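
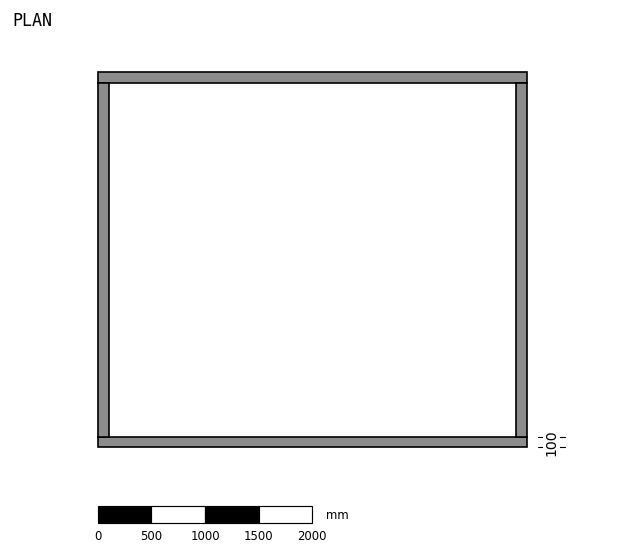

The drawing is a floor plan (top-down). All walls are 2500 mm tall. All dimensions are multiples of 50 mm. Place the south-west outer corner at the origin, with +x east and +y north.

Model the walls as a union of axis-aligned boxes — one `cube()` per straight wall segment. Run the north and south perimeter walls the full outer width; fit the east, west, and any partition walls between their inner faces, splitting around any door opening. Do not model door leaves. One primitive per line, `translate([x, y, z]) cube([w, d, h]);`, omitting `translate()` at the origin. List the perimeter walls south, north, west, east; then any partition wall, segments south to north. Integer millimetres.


cube([4000, 100, 2500]);
translate([0, 3400, 0]) cube([4000, 100, 2500]);
translate([0, 100, 0]) cube([100, 3300, 2500]);
translate([3900, 100, 0]) cube([100, 3300, 2500]);


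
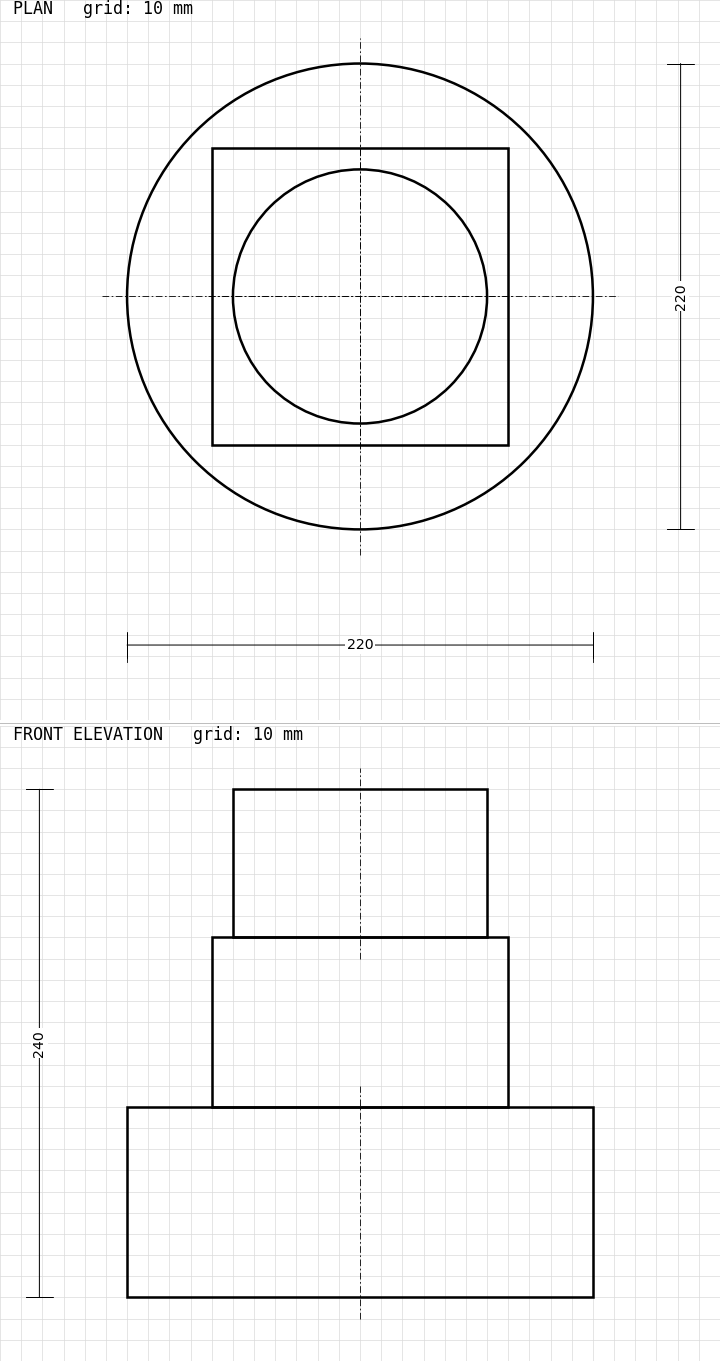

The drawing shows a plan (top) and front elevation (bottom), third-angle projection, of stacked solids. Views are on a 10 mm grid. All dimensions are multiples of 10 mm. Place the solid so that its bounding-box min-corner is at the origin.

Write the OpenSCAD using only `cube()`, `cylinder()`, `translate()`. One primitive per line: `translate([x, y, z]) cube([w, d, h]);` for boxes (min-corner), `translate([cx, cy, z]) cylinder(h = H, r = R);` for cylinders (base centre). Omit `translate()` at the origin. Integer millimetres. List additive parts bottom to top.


translate([110, 110, 0]) cylinder(h = 90, r = 110);
translate([40, 40, 90]) cube([140, 140, 80]);
translate([110, 110, 170]) cylinder(h = 70, r = 60);


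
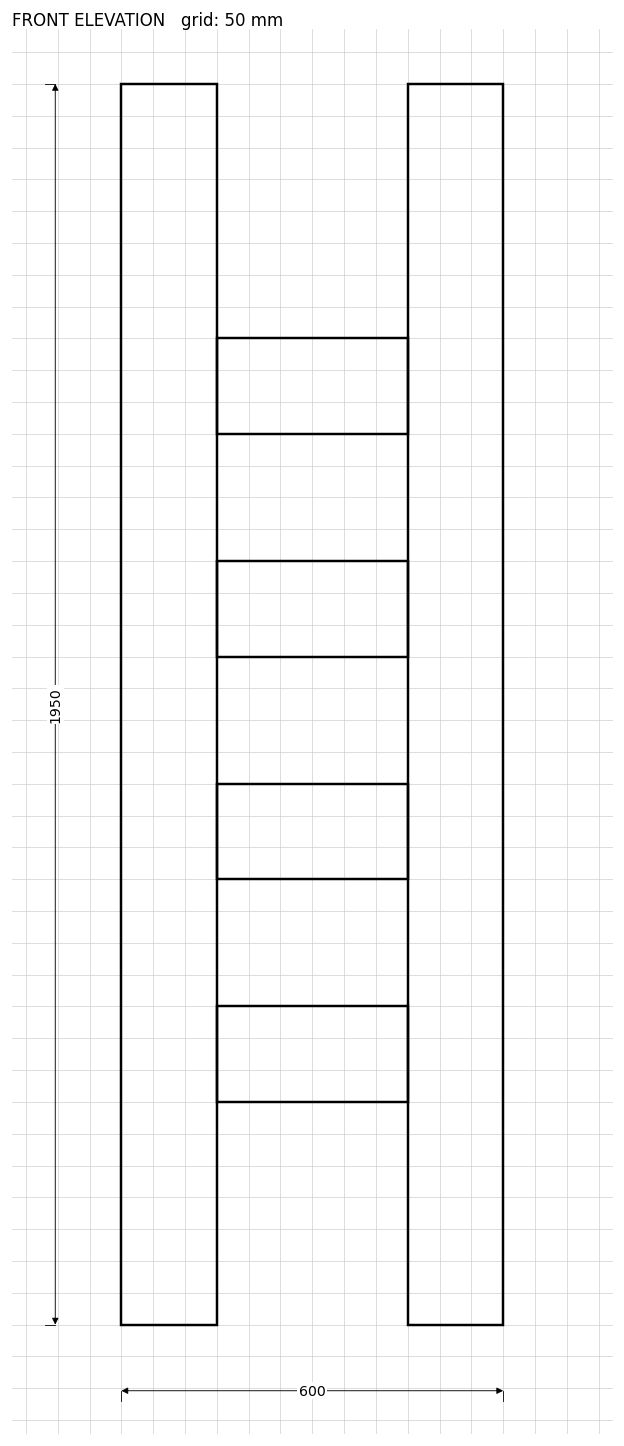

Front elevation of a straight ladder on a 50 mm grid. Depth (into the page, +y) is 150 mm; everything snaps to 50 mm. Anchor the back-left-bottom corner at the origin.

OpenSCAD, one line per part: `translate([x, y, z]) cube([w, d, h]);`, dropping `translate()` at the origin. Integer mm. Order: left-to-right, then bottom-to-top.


cube([150, 150, 1950]);
translate([150, 0, 350]) cube([300, 150, 150]);
translate([150, 0, 700]) cube([300, 150, 150]);
translate([150, 0, 1050]) cube([300, 150, 150]);
translate([150, 0, 1400]) cube([300, 150, 150]);
translate([450, 0, 0]) cube([150, 150, 1950]);


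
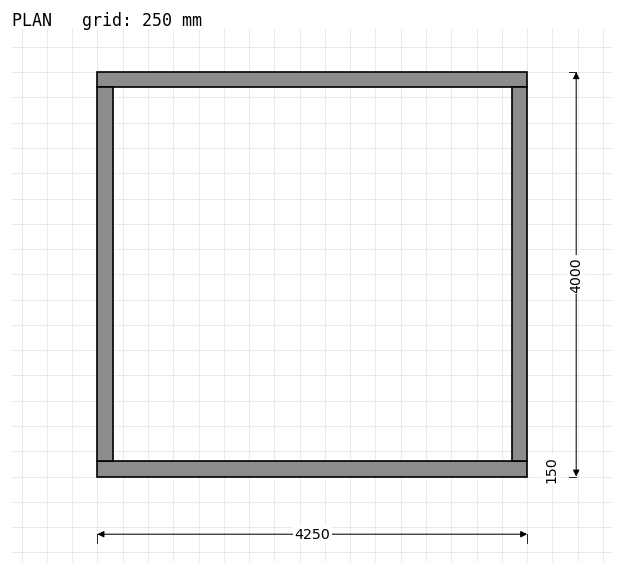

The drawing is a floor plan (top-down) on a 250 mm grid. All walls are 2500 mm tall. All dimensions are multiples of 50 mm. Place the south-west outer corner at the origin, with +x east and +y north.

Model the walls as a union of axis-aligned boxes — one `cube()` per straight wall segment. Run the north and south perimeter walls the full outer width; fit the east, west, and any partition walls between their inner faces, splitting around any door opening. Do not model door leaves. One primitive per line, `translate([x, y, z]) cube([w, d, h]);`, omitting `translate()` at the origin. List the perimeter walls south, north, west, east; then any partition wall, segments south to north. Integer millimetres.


cube([4250, 150, 2500]);
translate([0, 3850, 0]) cube([4250, 150, 2500]);
translate([0, 150, 0]) cube([150, 3700, 2500]);
translate([4100, 150, 0]) cube([150, 3700, 2500]);


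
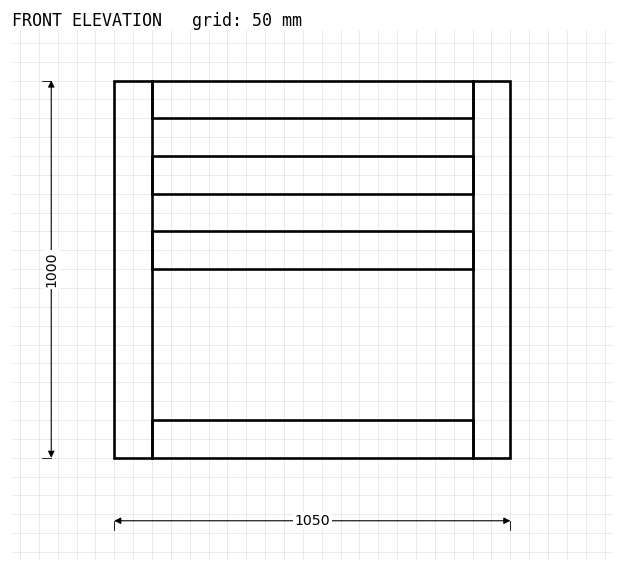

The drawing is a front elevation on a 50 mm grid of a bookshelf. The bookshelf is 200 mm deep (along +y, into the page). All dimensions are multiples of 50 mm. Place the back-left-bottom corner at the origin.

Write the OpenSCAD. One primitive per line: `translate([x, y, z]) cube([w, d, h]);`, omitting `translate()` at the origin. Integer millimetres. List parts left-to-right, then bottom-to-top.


cube([100, 200, 1000]);
translate([100, 0, 0]) cube([850, 200, 100]);
translate([100, 0, 500]) cube([850, 200, 100]);
translate([100, 0, 700]) cube([850, 200, 100]);
translate([100, 0, 900]) cube([850, 200, 100]);
translate([950, 0, 0]) cube([100, 200, 1000]);


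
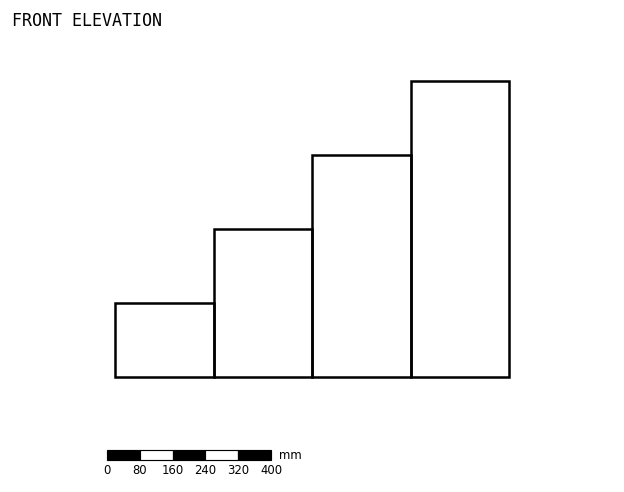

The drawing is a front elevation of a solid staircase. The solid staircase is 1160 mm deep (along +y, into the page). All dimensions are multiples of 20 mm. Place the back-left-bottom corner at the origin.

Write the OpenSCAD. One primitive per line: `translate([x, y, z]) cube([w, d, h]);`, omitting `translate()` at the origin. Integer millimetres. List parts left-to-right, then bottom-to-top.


cube([240, 1160, 180]);
translate([240, 0, 0]) cube([240, 1160, 360]);
translate([480, 0, 0]) cube([240, 1160, 540]);
translate([720, 0, 0]) cube([240, 1160, 720]);


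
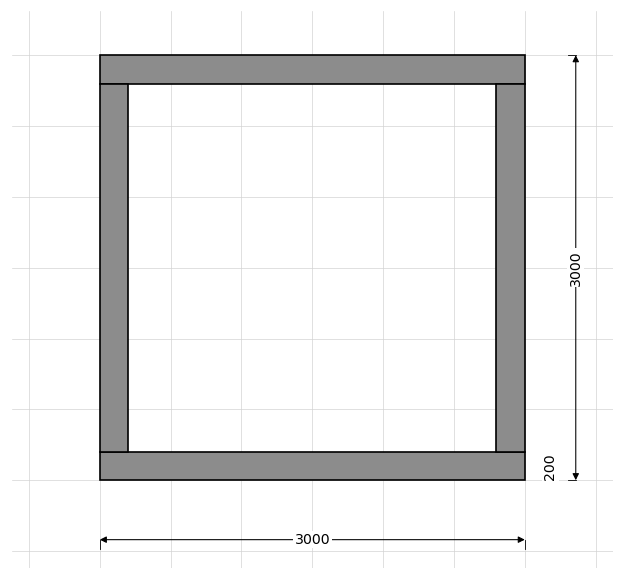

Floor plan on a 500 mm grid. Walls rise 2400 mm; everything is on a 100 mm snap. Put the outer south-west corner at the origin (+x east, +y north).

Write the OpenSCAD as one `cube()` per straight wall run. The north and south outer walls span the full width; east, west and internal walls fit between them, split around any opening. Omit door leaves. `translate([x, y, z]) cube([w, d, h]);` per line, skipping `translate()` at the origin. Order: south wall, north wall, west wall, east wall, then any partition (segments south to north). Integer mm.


cube([3000, 200, 2400]);
translate([0, 2800, 0]) cube([3000, 200, 2400]);
translate([0, 200, 0]) cube([200, 2600, 2400]);
translate([2800, 200, 0]) cube([200, 2600, 2400]);


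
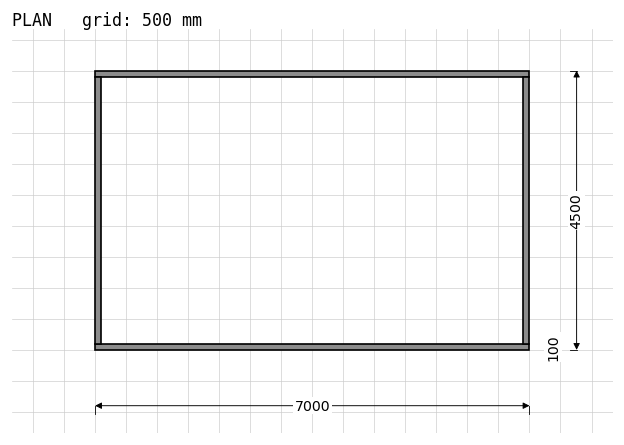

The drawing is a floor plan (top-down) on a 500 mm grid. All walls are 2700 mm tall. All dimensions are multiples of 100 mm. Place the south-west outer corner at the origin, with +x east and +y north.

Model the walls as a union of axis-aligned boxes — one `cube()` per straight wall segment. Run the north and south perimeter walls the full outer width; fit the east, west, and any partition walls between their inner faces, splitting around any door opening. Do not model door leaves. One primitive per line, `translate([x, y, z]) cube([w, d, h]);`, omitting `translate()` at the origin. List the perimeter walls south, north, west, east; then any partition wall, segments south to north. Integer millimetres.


cube([7000, 100, 2700]);
translate([0, 4400, 0]) cube([7000, 100, 2700]);
translate([0, 100, 0]) cube([100, 4300, 2700]);
translate([6900, 100, 0]) cube([100, 4300, 2700]);


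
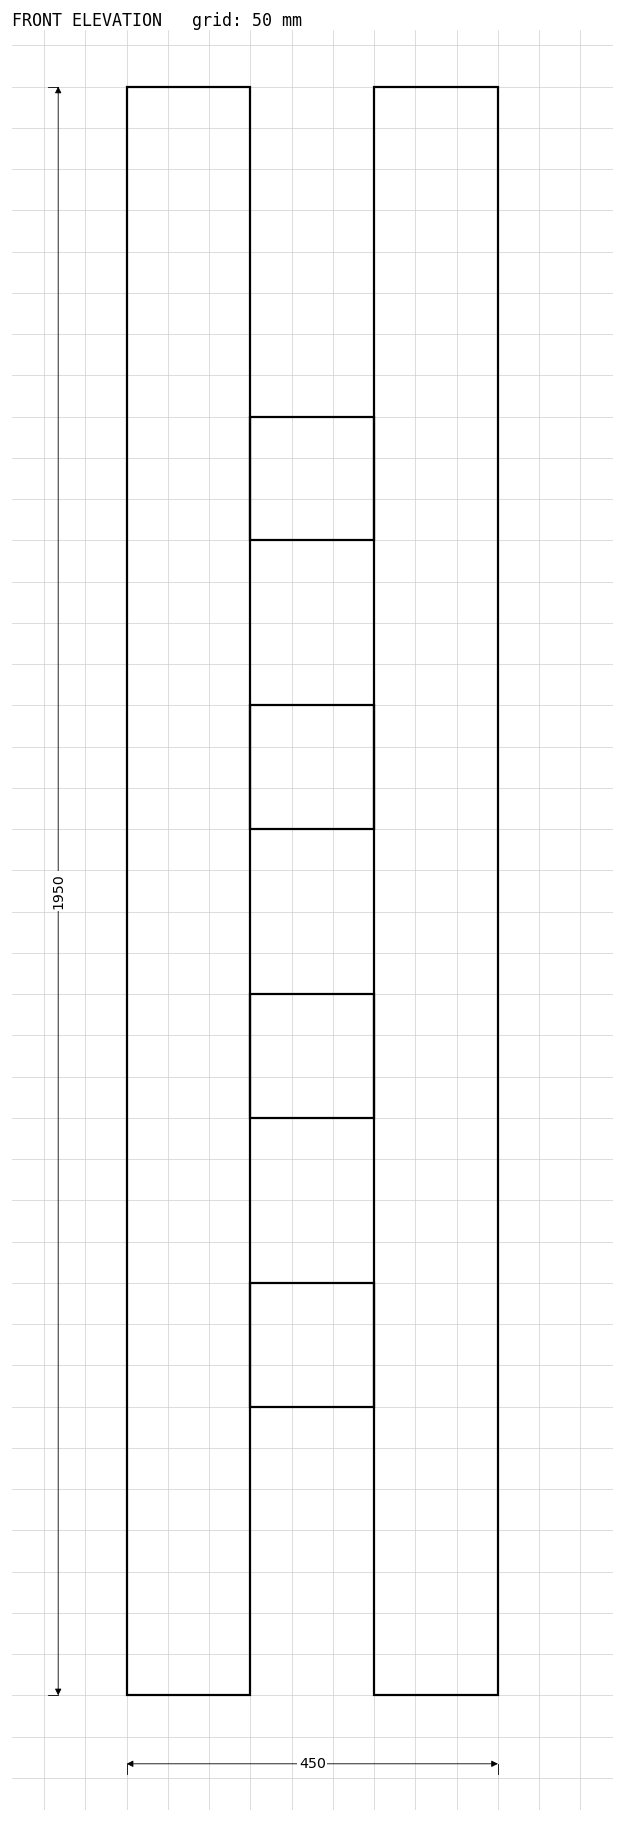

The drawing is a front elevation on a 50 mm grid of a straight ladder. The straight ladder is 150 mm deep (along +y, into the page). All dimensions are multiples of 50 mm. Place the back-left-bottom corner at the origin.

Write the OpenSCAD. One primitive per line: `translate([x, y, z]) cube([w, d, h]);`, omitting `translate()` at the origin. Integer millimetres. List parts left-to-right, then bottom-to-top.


cube([150, 150, 1950]);
translate([150, 0, 350]) cube([150, 150, 150]);
translate([150, 0, 700]) cube([150, 150, 150]);
translate([150, 0, 1050]) cube([150, 150, 150]);
translate([150, 0, 1400]) cube([150, 150, 150]);
translate([300, 0, 0]) cube([150, 150, 1950]);


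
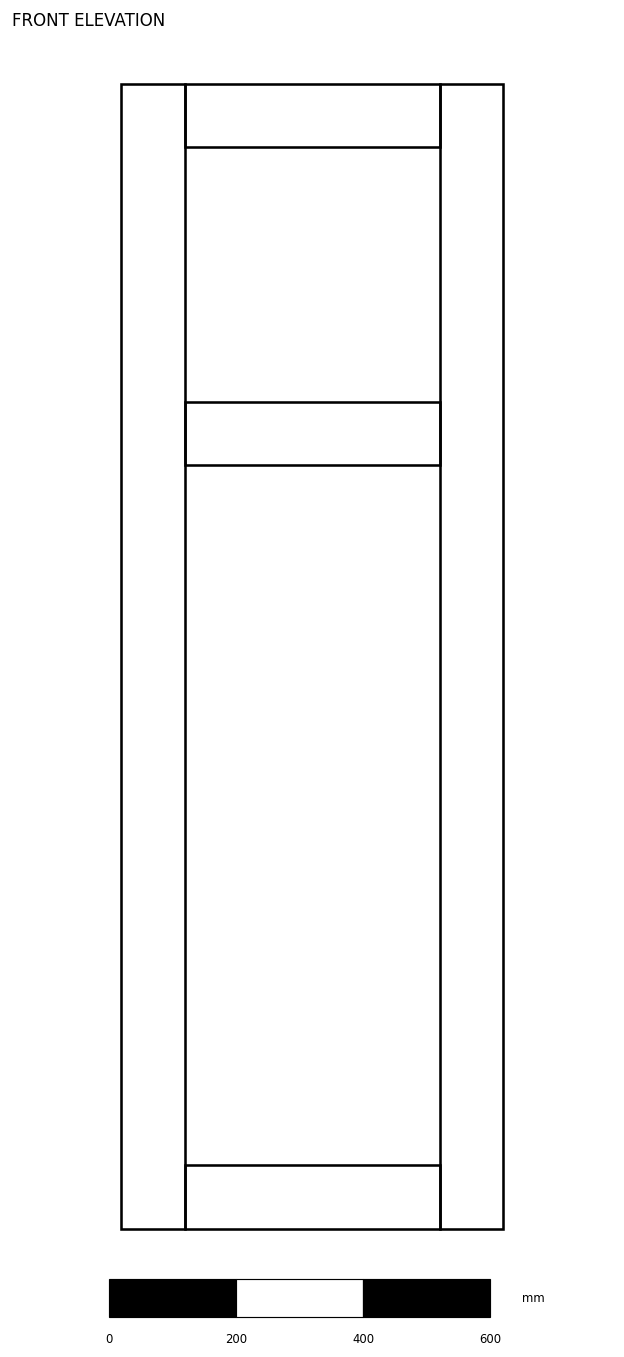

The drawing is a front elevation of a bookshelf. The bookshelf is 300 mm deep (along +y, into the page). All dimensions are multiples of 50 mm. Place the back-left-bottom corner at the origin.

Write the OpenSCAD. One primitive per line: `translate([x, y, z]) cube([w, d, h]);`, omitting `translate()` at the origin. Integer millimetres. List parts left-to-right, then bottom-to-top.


cube([100, 300, 1800]);
translate([100, 0, 0]) cube([400, 300, 100]);
translate([100, 0, 1200]) cube([400, 300, 100]);
translate([100, 0, 1700]) cube([400, 300, 100]);
translate([500, 0, 0]) cube([100, 300, 1800]);


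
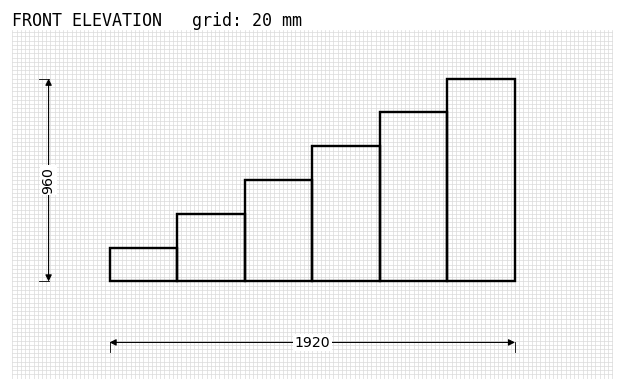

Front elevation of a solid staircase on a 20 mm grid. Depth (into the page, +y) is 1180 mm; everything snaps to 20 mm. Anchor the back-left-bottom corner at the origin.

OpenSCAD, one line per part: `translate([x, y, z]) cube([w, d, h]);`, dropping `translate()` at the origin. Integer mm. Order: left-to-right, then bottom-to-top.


cube([320, 1180, 160]);
translate([320, 0, 0]) cube([320, 1180, 320]);
translate([640, 0, 0]) cube([320, 1180, 480]);
translate([960, 0, 0]) cube([320, 1180, 640]);
translate([1280, 0, 0]) cube([320, 1180, 800]);
translate([1600, 0, 0]) cube([320, 1180, 960]);


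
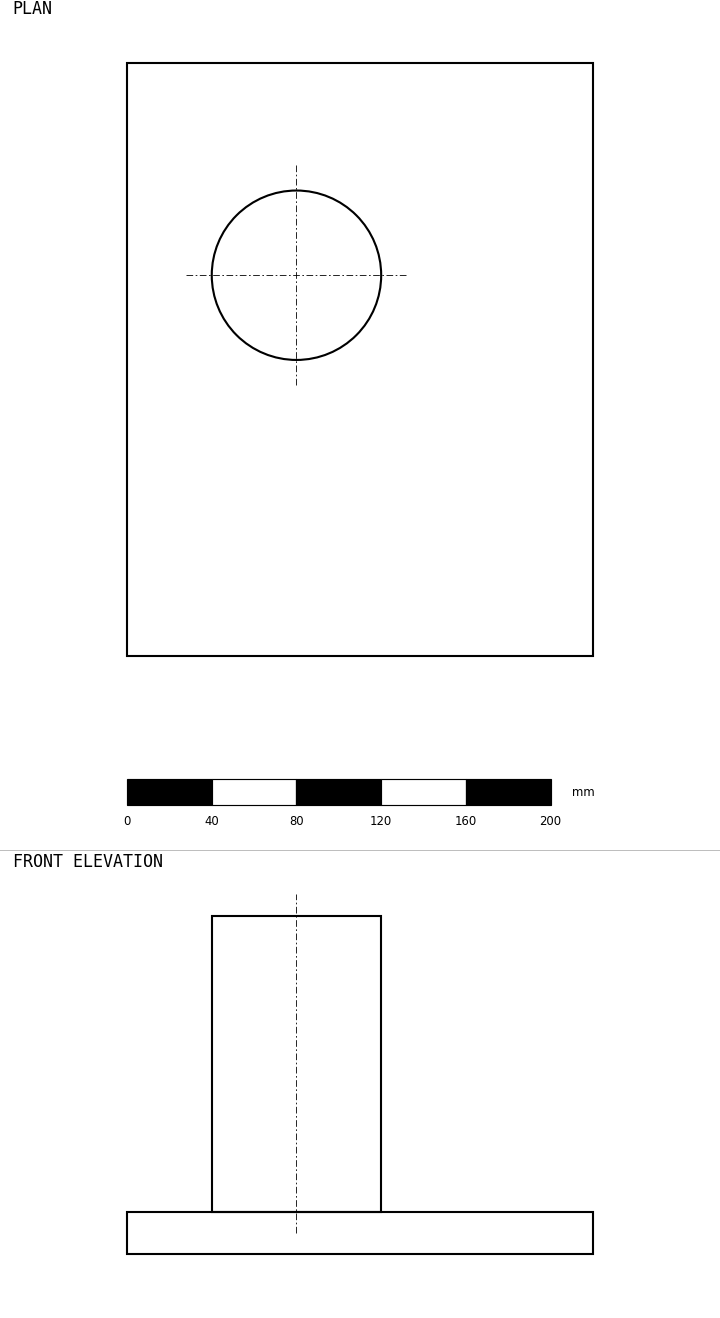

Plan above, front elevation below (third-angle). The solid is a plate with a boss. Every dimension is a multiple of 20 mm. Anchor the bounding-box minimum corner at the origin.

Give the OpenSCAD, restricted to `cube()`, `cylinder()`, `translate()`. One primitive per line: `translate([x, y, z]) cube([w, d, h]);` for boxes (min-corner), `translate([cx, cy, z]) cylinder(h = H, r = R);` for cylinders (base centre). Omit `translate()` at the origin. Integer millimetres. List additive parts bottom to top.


cube([220, 280, 20]);
translate([80, 180, 20]) cylinder(h = 140, r = 40);


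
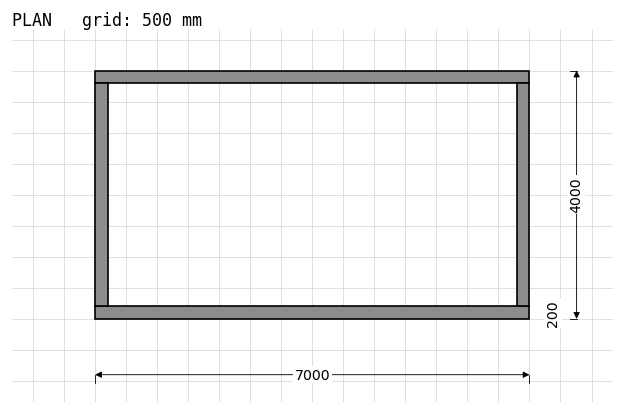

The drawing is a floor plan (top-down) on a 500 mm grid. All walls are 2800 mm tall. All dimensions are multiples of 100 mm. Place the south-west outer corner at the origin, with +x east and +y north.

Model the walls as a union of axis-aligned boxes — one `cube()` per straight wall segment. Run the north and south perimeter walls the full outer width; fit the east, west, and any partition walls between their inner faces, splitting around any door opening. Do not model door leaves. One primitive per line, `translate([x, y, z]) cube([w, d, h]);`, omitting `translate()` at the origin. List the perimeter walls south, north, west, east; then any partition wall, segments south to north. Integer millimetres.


cube([7000, 200, 2800]);
translate([0, 3800, 0]) cube([7000, 200, 2800]);
translate([0, 200, 0]) cube([200, 3600, 2800]);
translate([6800, 200, 0]) cube([200, 3600, 2800]);


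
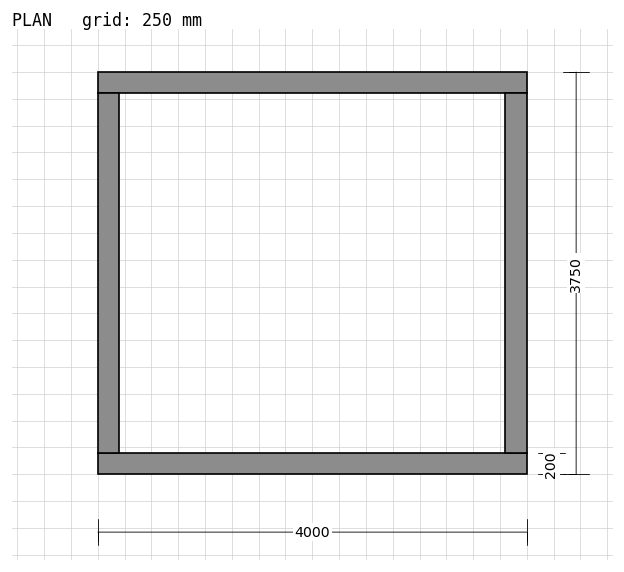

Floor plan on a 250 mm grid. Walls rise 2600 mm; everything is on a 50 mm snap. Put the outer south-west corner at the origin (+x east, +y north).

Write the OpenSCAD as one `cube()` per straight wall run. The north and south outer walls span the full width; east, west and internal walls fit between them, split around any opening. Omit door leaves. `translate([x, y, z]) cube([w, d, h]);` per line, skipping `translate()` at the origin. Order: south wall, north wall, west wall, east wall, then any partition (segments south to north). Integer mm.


cube([4000, 200, 2600]);
translate([0, 3550, 0]) cube([4000, 200, 2600]);
translate([0, 200, 0]) cube([200, 3350, 2600]);
translate([3800, 200, 0]) cube([200, 3350, 2600]);


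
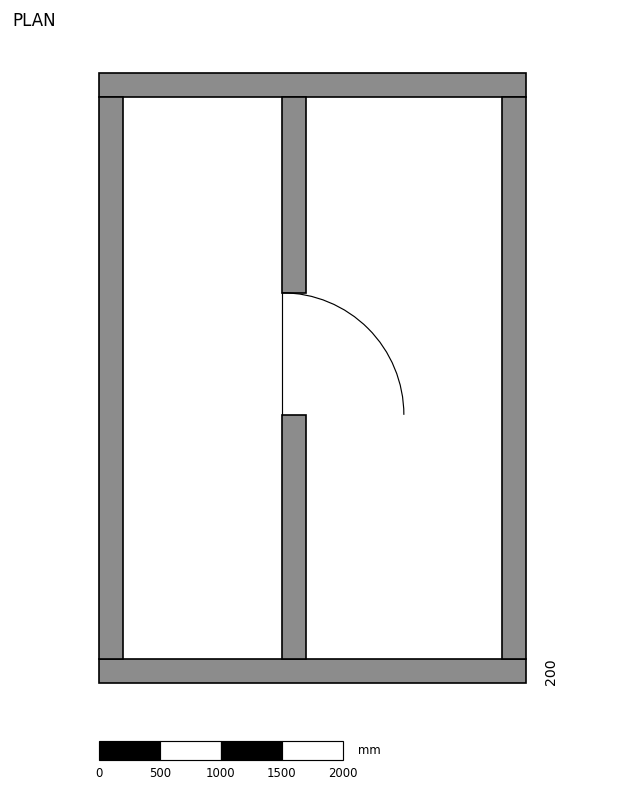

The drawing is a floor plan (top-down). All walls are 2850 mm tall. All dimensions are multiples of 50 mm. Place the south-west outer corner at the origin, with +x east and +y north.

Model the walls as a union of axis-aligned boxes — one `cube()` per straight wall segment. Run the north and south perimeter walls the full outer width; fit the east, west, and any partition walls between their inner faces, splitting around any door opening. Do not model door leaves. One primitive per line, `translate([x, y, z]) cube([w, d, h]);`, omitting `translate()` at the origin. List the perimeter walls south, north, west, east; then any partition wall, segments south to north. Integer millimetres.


cube([3500, 200, 2850]);
translate([0, 4800, 0]) cube([3500, 200, 2850]);
translate([0, 200, 0]) cube([200, 4600, 2850]);
translate([3300, 200, 0]) cube([200, 4600, 2850]);
translate([1500, 200, 0]) cube([200, 2000, 2850]);
translate([1500, 3200, 0]) cube([200, 1600, 2850]);


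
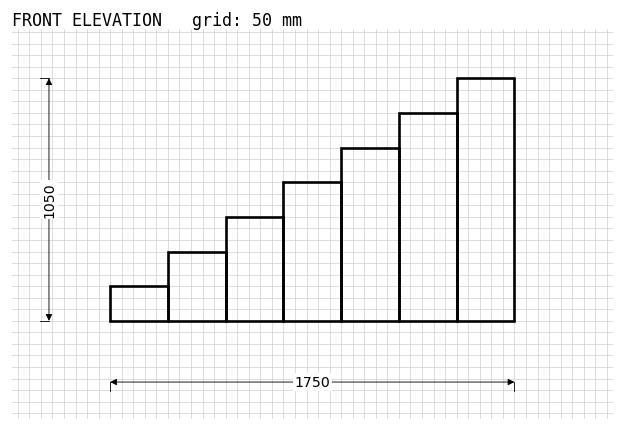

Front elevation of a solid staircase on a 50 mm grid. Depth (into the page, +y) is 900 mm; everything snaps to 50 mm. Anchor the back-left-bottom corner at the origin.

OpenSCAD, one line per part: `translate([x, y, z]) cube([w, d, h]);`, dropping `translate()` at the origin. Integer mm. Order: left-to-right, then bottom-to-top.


cube([250, 900, 150]);
translate([250, 0, 0]) cube([250, 900, 300]);
translate([500, 0, 0]) cube([250, 900, 450]);
translate([750, 0, 0]) cube([250, 900, 600]);
translate([1000, 0, 0]) cube([250, 900, 750]);
translate([1250, 0, 0]) cube([250, 900, 900]);
translate([1500, 0, 0]) cube([250, 900, 1050]);


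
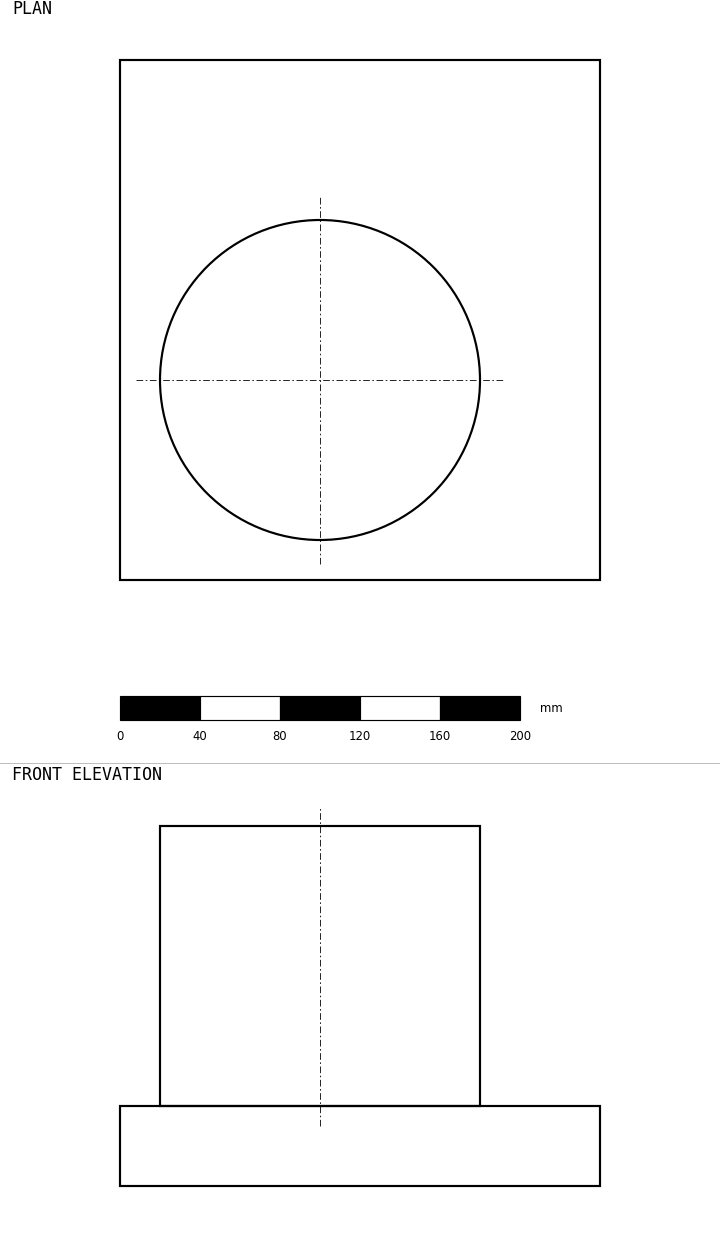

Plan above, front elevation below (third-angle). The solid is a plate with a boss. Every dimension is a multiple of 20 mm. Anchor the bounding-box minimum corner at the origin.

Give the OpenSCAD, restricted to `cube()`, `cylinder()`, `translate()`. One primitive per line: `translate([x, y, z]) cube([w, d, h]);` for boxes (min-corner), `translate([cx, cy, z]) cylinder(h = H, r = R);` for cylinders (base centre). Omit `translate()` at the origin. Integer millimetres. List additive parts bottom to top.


cube([240, 260, 40]);
translate([100, 100, 40]) cylinder(h = 140, r = 80);


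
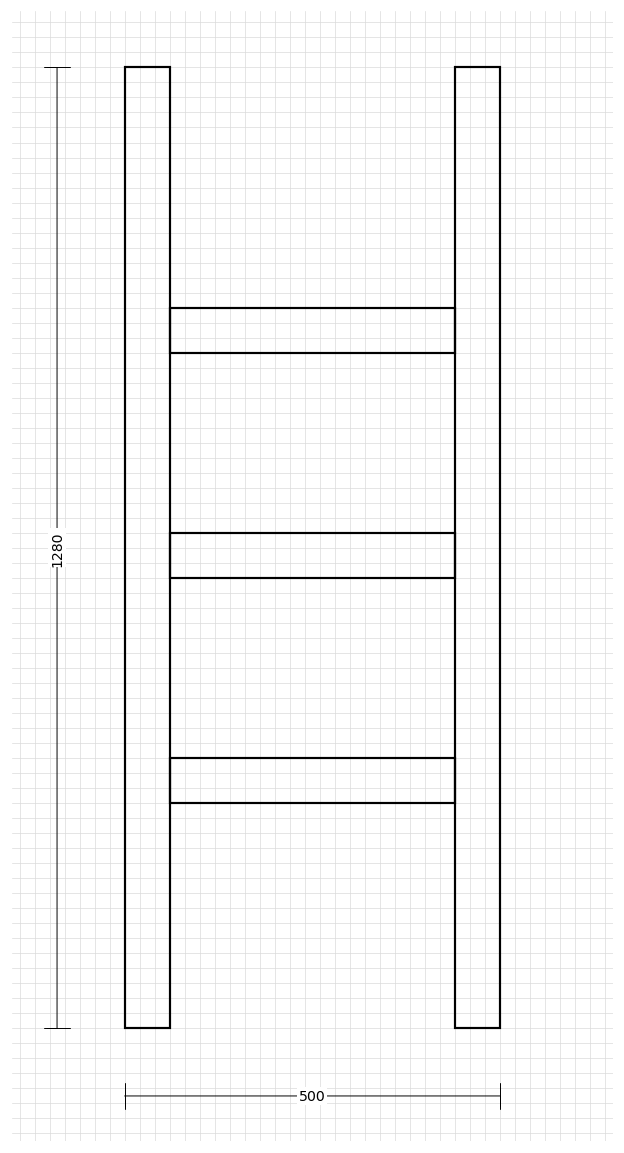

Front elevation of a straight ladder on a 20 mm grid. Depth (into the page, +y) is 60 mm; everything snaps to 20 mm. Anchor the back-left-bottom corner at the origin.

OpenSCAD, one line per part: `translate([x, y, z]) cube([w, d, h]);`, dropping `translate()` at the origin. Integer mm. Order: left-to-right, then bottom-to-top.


cube([60, 60, 1280]);
translate([60, 0, 300]) cube([380, 60, 60]);
translate([60, 0, 600]) cube([380, 60, 60]);
translate([60, 0, 900]) cube([380, 60, 60]);
translate([440, 0, 0]) cube([60, 60, 1280]);


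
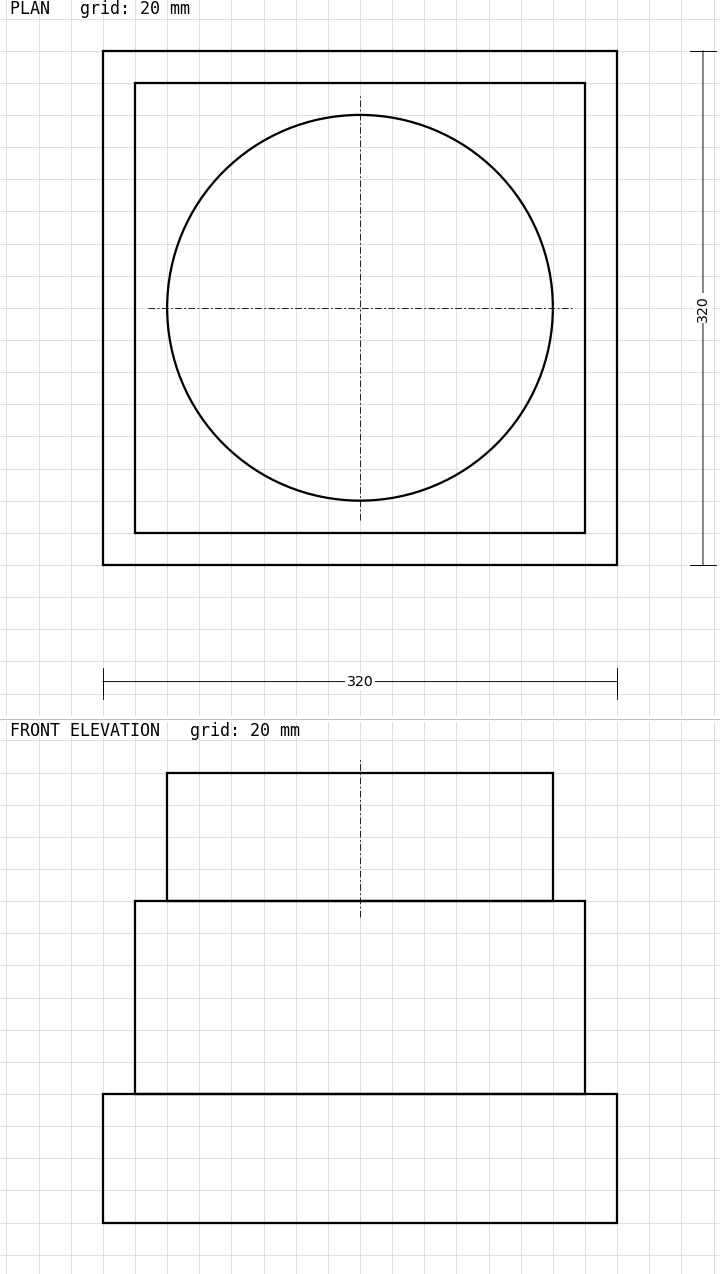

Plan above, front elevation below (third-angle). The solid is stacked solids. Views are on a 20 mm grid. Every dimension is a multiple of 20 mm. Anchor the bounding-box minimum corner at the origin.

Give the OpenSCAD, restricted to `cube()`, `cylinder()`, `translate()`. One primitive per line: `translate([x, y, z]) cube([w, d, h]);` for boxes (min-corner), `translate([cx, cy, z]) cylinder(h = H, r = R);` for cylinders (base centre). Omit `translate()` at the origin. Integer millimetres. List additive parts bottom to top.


cube([320, 320, 80]);
translate([20, 20, 80]) cube([280, 280, 120]);
translate([160, 160, 200]) cylinder(h = 80, r = 120);


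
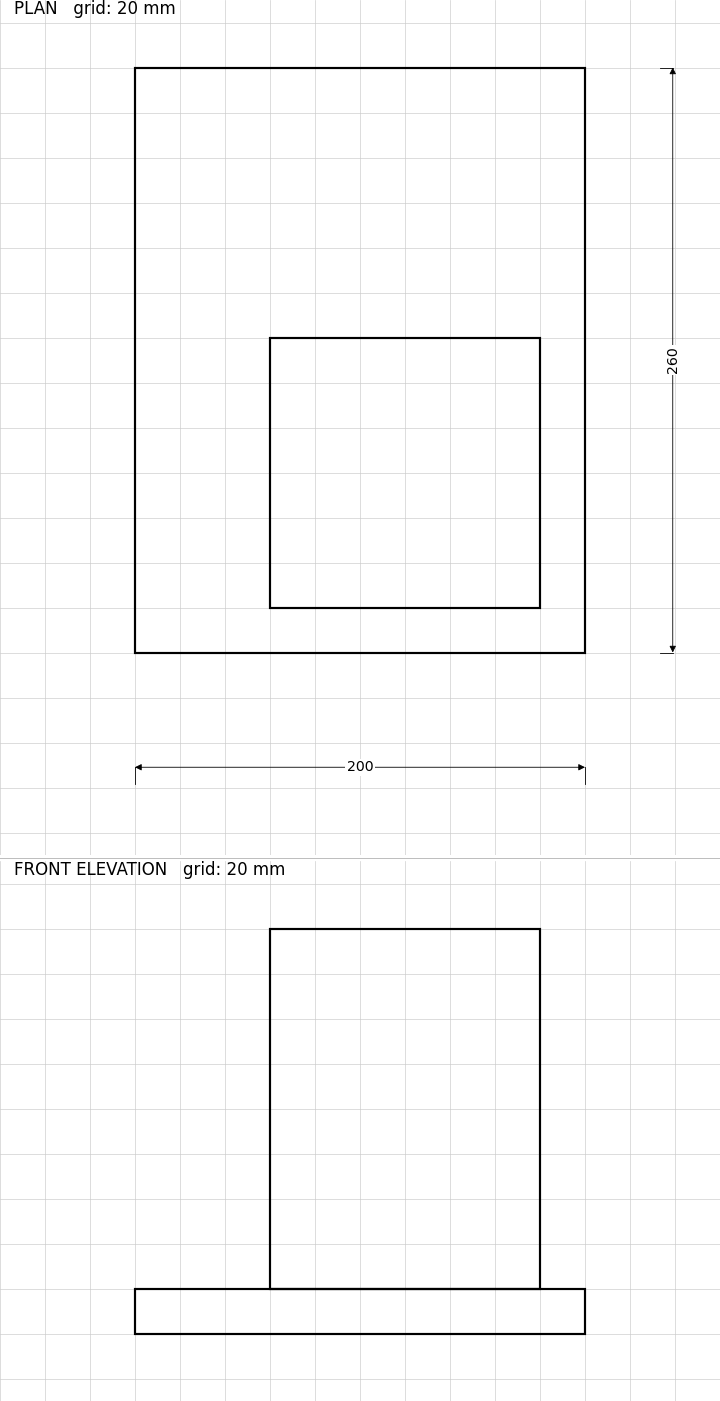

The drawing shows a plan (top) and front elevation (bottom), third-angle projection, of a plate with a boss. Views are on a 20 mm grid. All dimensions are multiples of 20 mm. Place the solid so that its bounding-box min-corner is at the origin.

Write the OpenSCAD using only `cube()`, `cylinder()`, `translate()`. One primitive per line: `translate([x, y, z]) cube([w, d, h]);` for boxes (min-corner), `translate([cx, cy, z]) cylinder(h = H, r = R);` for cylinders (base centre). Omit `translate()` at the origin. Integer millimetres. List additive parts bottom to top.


cube([200, 260, 20]);
translate([60, 20, 20]) cube([120, 120, 160]);


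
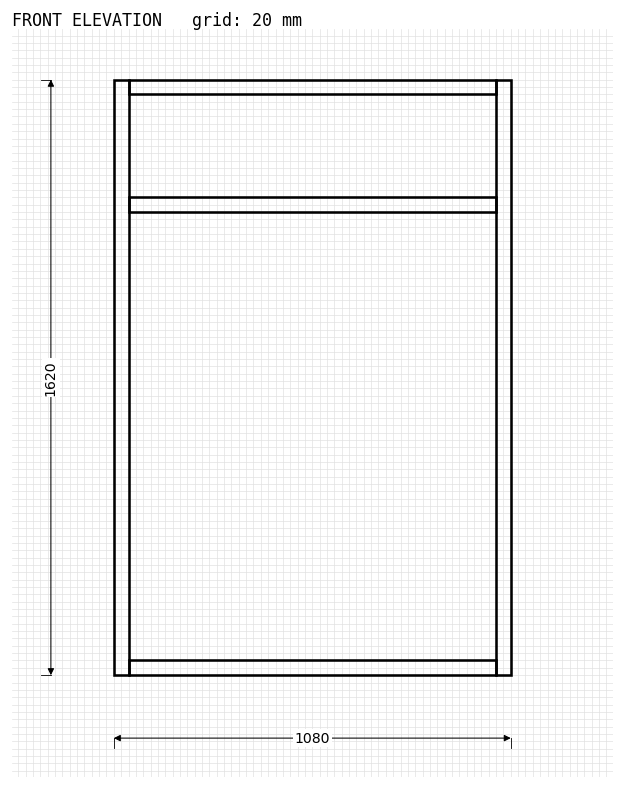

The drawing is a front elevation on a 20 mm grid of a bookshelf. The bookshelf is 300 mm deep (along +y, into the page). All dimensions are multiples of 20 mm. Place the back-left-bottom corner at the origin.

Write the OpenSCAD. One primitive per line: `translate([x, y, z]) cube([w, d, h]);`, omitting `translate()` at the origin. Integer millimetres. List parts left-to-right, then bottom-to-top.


cube([40, 300, 1620]);
translate([40, 0, 0]) cube([1000, 300, 40]);
translate([40, 0, 1260]) cube([1000, 300, 40]);
translate([40, 0, 1580]) cube([1000, 300, 40]);
translate([1040, 0, 0]) cube([40, 300, 1620]);


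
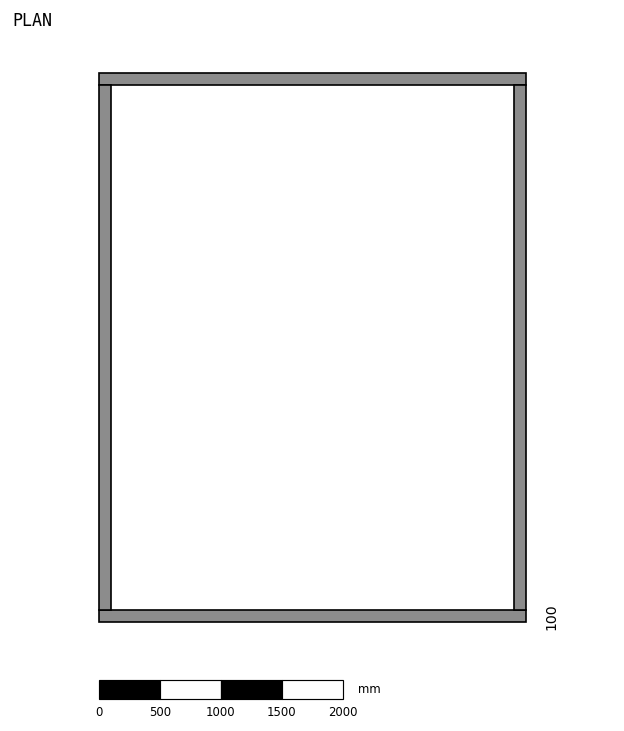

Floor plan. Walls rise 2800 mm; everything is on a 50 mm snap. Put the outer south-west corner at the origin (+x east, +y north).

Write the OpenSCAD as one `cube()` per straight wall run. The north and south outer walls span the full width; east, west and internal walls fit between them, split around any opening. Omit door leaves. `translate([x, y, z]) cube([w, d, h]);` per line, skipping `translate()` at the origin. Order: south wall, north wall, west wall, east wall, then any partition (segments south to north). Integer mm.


cube([3500, 100, 2800]);
translate([0, 4400, 0]) cube([3500, 100, 2800]);
translate([0, 100, 0]) cube([100, 4300, 2800]);
translate([3400, 100, 0]) cube([100, 4300, 2800]);


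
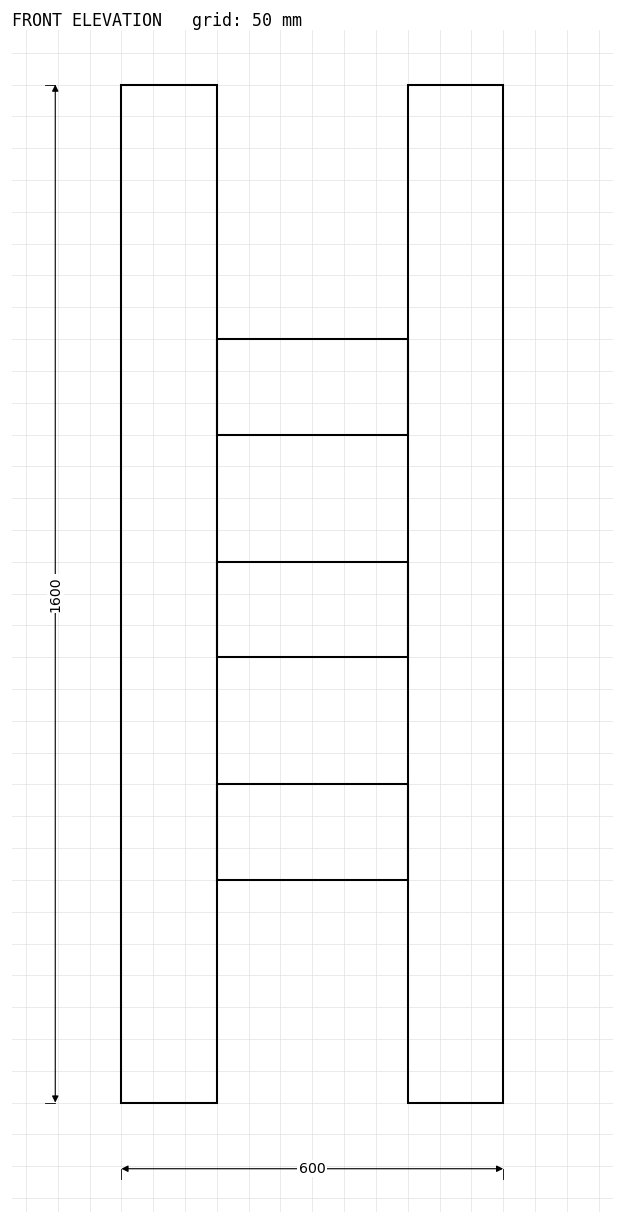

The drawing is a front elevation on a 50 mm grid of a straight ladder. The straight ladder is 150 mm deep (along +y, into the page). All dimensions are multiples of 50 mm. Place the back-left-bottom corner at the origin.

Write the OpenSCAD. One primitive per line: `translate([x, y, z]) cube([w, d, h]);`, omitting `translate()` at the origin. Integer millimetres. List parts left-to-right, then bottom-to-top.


cube([150, 150, 1600]);
translate([150, 0, 350]) cube([300, 150, 150]);
translate([150, 0, 700]) cube([300, 150, 150]);
translate([150, 0, 1050]) cube([300, 150, 150]);
translate([450, 0, 0]) cube([150, 150, 1600]);


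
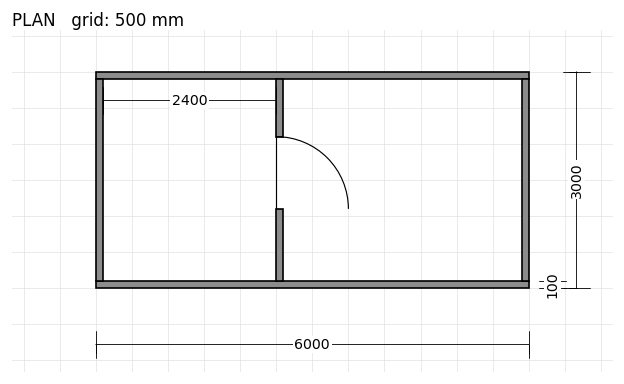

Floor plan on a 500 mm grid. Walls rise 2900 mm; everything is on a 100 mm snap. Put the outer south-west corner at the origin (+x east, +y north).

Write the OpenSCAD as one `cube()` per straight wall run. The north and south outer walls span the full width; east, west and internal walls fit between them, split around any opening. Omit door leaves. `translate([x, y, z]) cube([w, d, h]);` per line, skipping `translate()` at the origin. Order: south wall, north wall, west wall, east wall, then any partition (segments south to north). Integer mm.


cube([6000, 100, 2900]);
translate([0, 2900, 0]) cube([6000, 100, 2900]);
translate([0, 100, 0]) cube([100, 2800, 2900]);
translate([5900, 100, 0]) cube([100, 2800, 2900]);
translate([2500, 100, 0]) cube([100, 1000, 2900]);
translate([2500, 2100, 0]) cube([100, 800, 2900]);


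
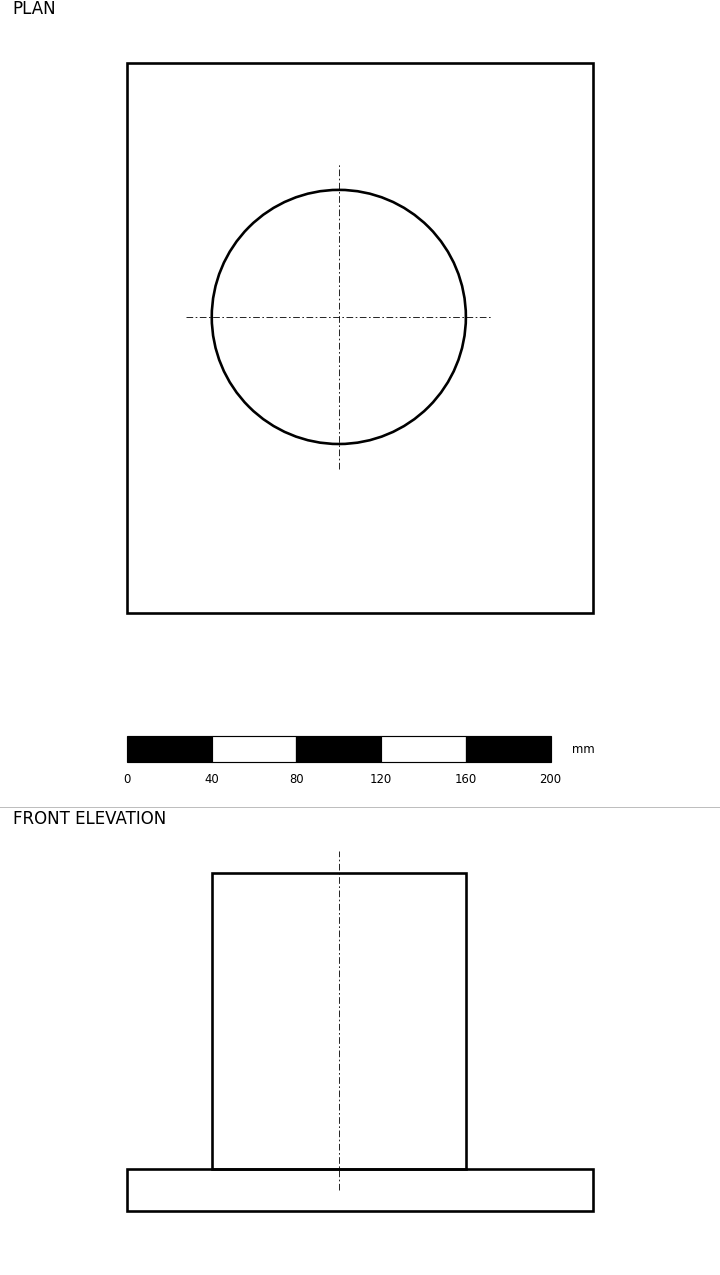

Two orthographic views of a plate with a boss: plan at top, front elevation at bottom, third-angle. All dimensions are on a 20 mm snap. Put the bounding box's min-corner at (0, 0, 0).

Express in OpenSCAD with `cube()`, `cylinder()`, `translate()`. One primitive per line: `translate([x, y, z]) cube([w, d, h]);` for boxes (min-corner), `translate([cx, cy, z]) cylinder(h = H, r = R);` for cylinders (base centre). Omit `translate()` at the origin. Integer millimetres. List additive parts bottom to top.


cube([220, 260, 20]);
translate([100, 140, 20]) cylinder(h = 140, r = 60);


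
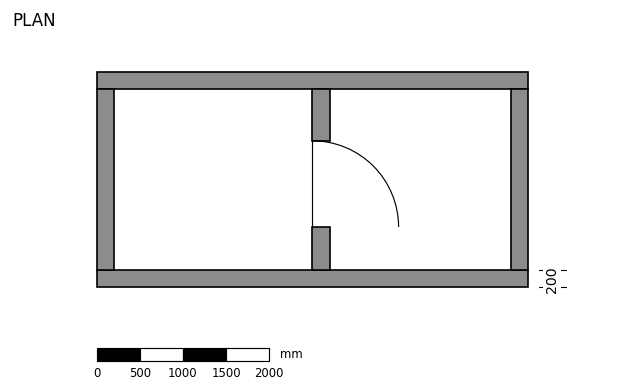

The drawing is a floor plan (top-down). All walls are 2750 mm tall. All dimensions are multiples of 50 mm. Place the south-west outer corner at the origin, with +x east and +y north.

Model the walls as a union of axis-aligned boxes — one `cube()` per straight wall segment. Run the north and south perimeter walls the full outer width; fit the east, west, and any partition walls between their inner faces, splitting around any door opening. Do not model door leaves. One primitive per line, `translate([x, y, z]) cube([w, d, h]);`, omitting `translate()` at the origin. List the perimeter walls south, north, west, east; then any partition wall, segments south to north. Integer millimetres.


cube([5000, 200, 2750]);
translate([0, 2300, 0]) cube([5000, 200, 2750]);
translate([0, 200, 0]) cube([200, 2100, 2750]);
translate([4800, 200, 0]) cube([200, 2100, 2750]);
translate([2500, 200, 0]) cube([200, 500, 2750]);
translate([2500, 1700, 0]) cube([200, 600, 2750]);


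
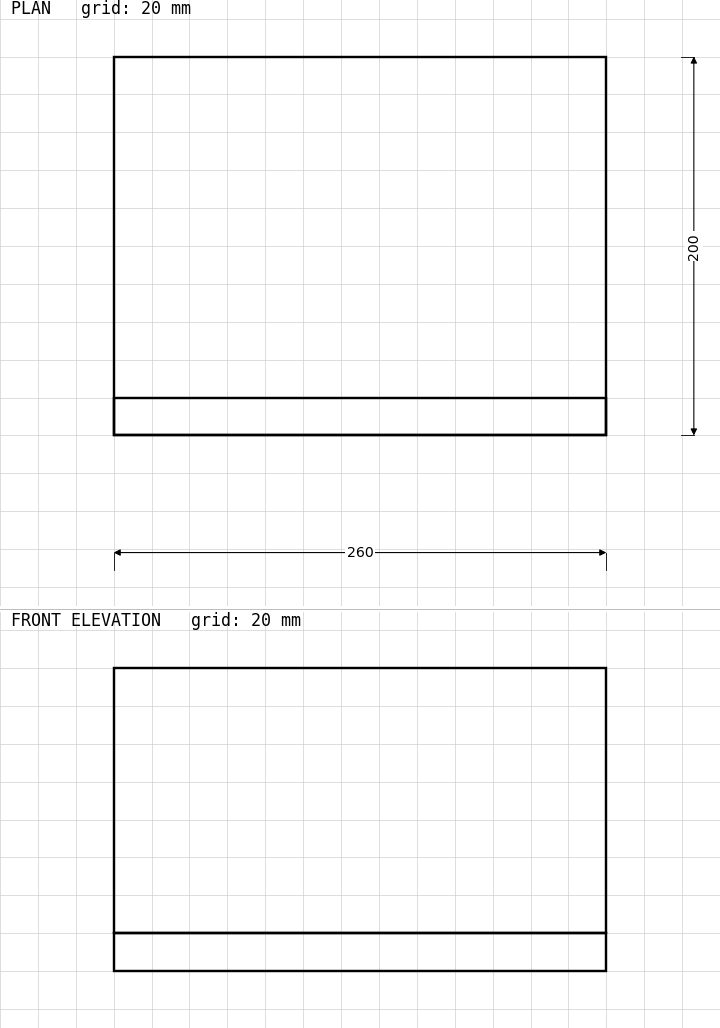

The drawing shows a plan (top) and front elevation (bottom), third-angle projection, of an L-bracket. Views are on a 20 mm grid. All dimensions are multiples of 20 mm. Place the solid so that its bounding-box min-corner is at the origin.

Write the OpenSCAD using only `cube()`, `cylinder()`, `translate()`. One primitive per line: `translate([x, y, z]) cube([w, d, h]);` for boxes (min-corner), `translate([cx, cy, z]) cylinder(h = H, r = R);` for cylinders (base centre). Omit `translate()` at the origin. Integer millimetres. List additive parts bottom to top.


cube([260, 200, 20]);
translate([0, 0, 20]) cube([260, 20, 140]);


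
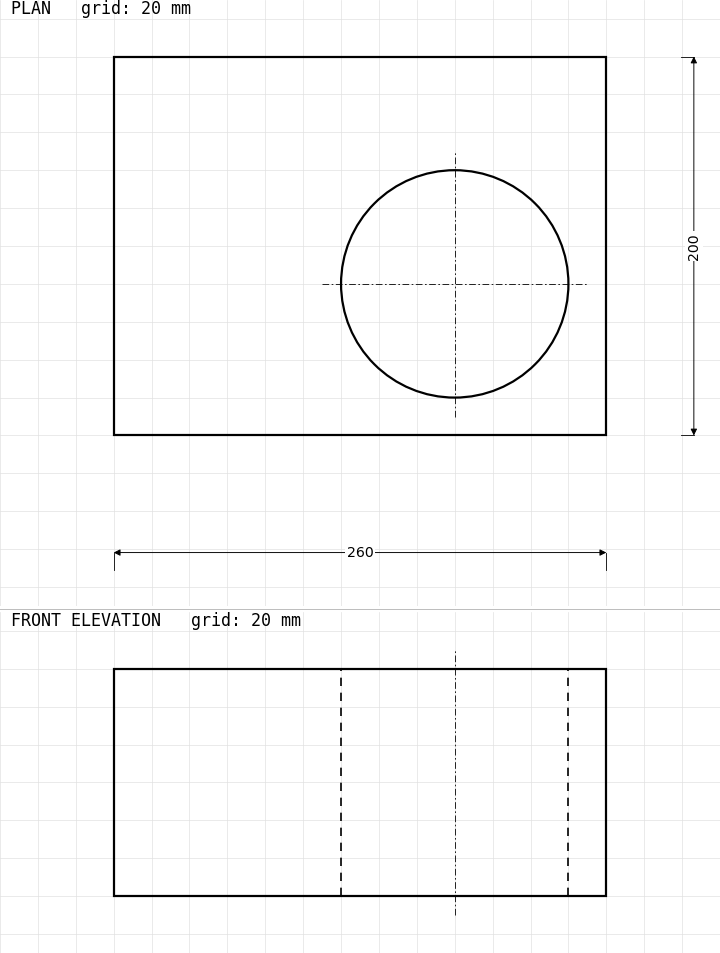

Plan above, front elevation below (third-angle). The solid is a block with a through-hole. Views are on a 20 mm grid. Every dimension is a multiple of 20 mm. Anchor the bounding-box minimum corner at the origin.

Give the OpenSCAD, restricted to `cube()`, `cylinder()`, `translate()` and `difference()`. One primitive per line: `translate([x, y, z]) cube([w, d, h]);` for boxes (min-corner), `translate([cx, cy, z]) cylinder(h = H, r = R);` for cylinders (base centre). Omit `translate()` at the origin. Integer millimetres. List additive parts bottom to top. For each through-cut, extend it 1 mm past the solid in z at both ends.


difference() {
  cube([260, 200, 120]);
  translate([180, 80, -1]) cylinder(h = 122, r = 60);
}


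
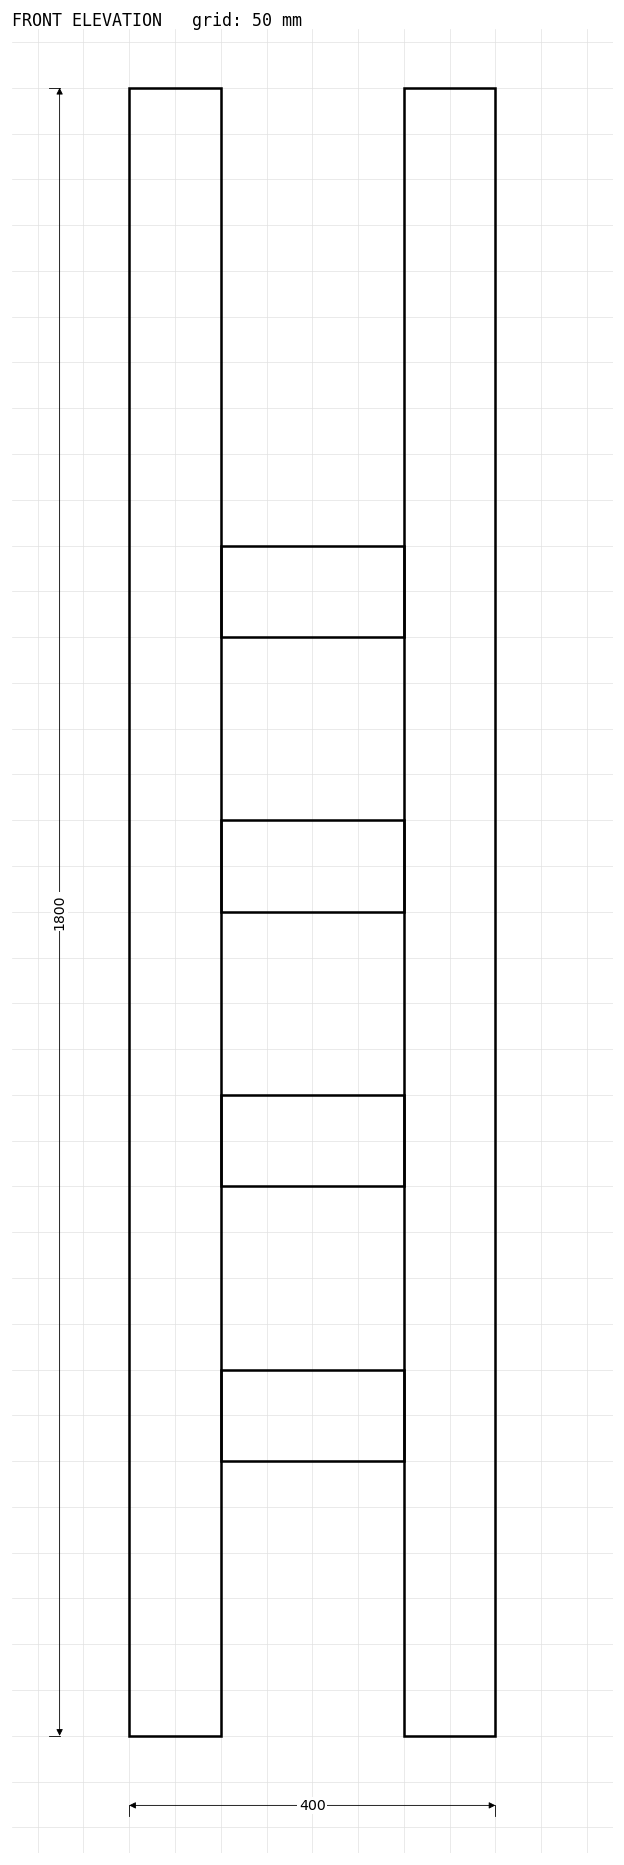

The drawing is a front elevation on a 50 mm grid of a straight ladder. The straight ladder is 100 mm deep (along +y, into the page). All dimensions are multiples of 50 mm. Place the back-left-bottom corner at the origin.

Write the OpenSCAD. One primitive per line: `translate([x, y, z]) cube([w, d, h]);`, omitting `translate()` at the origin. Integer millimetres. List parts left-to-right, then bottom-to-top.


cube([100, 100, 1800]);
translate([100, 0, 300]) cube([200, 100, 100]);
translate([100, 0, 600]) cube([200, 100, 100]);
translate([100, 0, 900]) cube([200, 100, 100]);
translate([100, 0, 1200]) cube([200, 100, 100]);
translate([300, 0, 0]) cube([100, 100, 1800]);


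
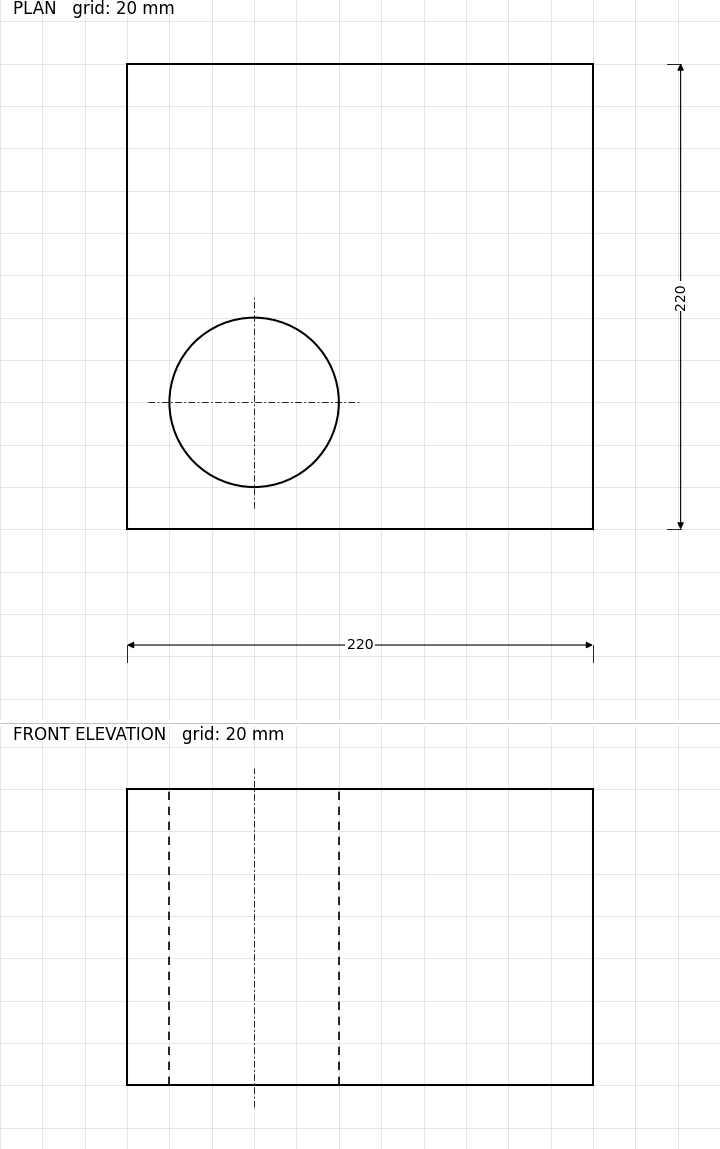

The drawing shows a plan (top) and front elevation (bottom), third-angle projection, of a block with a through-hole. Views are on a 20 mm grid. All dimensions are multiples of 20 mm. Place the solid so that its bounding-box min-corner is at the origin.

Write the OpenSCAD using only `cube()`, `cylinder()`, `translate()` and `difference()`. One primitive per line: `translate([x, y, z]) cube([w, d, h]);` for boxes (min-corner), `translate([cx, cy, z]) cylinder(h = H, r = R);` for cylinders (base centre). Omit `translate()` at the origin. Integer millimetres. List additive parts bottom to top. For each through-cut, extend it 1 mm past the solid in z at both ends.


difference() {
  cube([220, 220, 140]);
  translate([60, 60, -1]) cylinder(h = 142, r = 40);
}


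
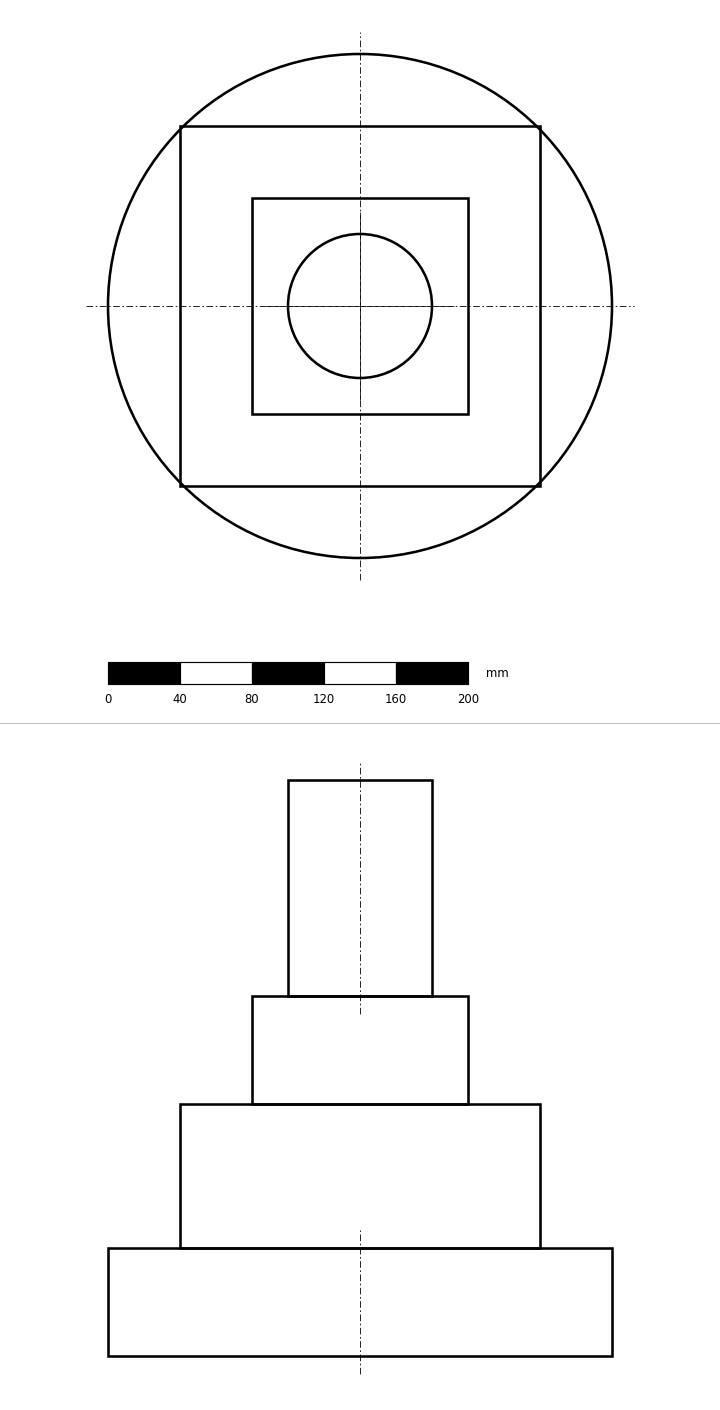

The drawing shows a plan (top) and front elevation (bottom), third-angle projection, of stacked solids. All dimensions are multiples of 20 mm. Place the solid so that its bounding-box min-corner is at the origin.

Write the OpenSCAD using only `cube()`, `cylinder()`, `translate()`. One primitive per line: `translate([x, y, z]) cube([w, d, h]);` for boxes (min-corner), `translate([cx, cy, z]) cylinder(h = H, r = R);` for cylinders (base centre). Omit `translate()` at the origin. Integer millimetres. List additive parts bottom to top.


translate([140, 140, 0]) cylinder(h = 60, r = 140);
translate([40, 40, 60]) cube([200, 200, 80]);
translate([80, 80, 140]) cube([120, 120, 60]);
translate([140, 140, 200]) cylinder(h = 120, r = 40);


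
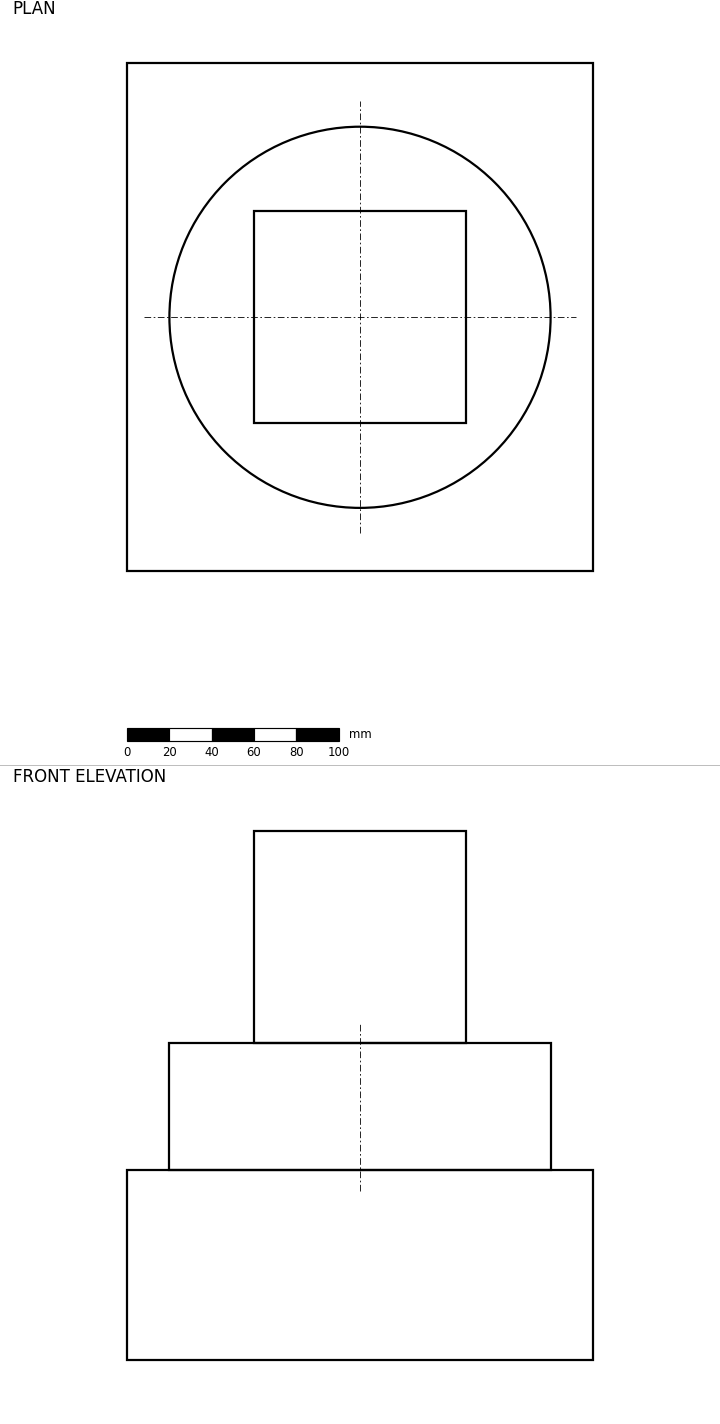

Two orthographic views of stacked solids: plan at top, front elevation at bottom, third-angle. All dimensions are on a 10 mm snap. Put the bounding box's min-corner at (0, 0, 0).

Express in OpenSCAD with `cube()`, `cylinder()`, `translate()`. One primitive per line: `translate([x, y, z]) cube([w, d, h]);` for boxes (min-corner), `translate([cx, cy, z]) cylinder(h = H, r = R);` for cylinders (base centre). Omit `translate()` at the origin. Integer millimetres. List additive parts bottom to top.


cube([220, 240, 90]);
translate([110, 120, 90]) cylinder(h = 60, r = 90);
translate([60, 70, 150]) cube([100, 100, 100]);


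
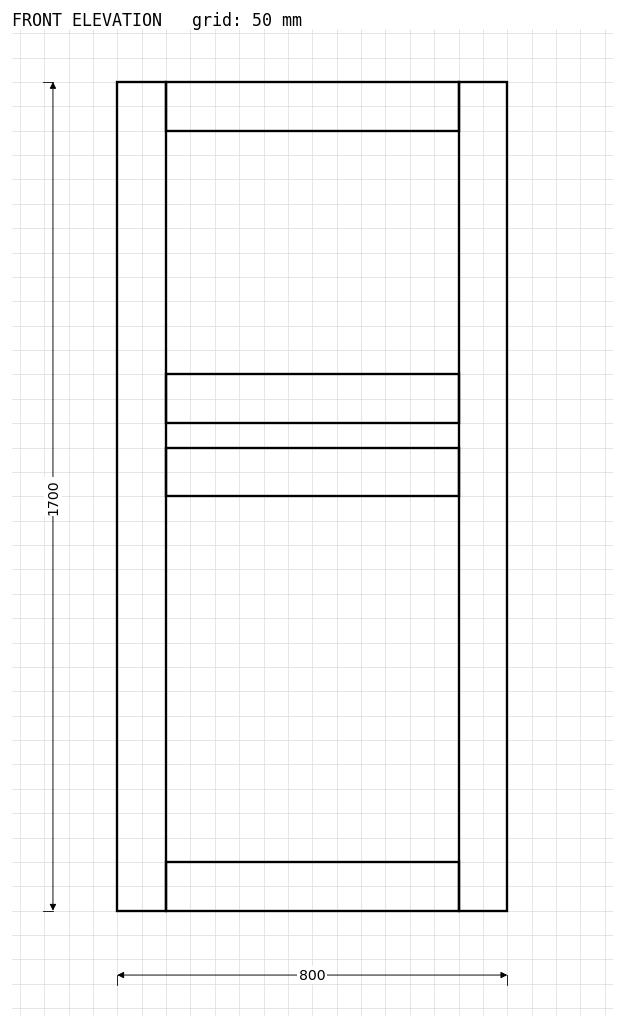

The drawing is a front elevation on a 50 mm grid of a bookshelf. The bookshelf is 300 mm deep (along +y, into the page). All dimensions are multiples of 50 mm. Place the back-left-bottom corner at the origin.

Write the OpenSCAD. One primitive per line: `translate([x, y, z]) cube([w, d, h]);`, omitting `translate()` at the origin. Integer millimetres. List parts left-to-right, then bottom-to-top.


cube([100, 300, 1700]);
translate([100, 0, 0]) cube([600, 300, 100]);
translate([100, 0, 850]) cube([600, 300, 100]);
translate([100, 0, 1000]) cube([600, 300, 100]);
translate([100, 0, 1600]) cube([600, 300, 100]);
translate([700, 0, 0]) cube([100, 300, 1700]);


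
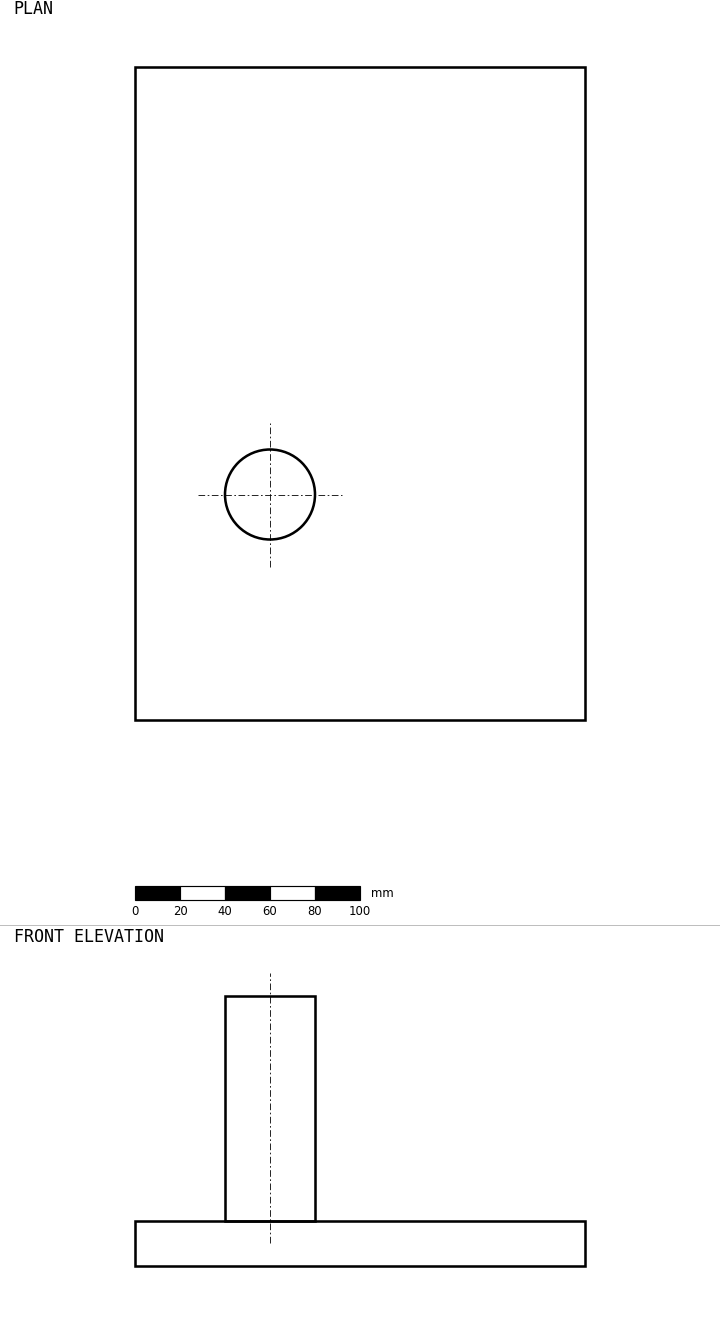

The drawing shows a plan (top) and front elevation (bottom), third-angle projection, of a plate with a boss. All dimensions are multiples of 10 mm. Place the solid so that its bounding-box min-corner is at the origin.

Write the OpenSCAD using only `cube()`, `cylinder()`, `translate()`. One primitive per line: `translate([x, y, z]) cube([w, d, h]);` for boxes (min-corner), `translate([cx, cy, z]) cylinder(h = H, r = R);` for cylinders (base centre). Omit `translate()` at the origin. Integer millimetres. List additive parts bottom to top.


cube([200, 290, 20]);
translate([60, 100, 20]) cylinder(h = 100, r = 20);


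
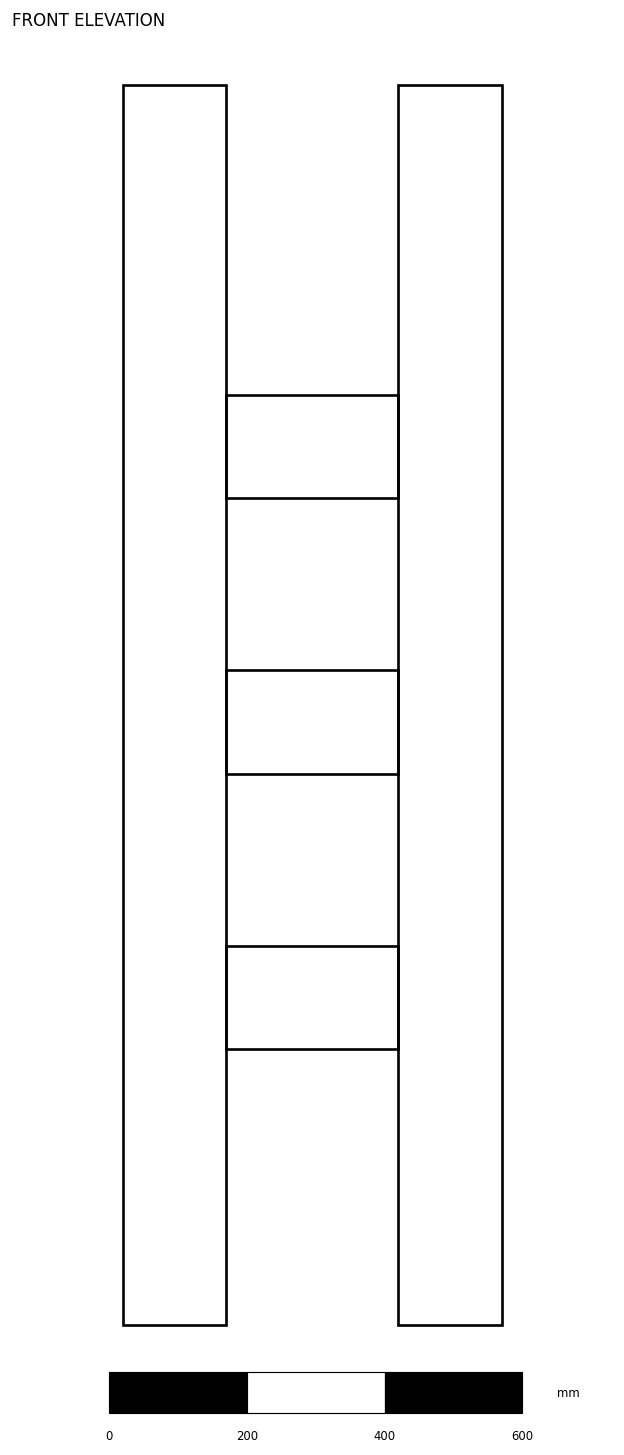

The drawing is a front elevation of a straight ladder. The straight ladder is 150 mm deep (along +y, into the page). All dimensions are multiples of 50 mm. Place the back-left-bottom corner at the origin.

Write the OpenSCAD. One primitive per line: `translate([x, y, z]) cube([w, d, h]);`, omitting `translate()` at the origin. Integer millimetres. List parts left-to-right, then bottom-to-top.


cube([150, 150, 1800]);
translate([150, 0, 400]) cube([250, 150, 150]);
translate([150, 0, 800]) cube([250, 150, 150]);
translate([150, 0, 1200]) cube([250, 150, 150]);
translate([400, 0, 0]) cube([150, 150, 1800]);
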